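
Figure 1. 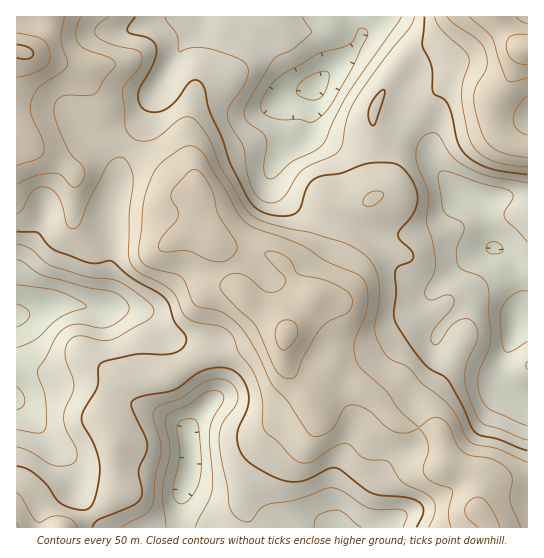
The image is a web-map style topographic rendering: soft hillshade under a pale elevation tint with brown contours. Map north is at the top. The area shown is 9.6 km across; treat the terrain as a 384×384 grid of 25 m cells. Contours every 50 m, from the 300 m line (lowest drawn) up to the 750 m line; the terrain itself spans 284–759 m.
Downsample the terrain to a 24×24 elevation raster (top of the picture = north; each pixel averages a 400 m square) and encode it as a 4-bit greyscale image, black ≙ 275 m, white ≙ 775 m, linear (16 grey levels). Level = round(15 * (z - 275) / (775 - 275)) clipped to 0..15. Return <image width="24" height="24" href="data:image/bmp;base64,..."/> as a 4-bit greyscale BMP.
<image width="24" height="24" href="data:image/bmp;base64,Qk2WAQAAAAAAAHYAAAAoAAAAGAAAABgAAAABAAQAAAAAACABAAATCwAAEwsAABAAAAAAAAAAAAAAABEREQAiIiIAMzMzAERERABVVVUAZmZmAHd3dwCIiIgAmZmZAKqqqgC7u7sAzMzMAN3d3QDu7u4A////AJiHZkNEVVRERWiruodmd1I0ZmVVZ3mruXZWd1IlZ3dniJqqqWVWh2Mld4mIiJqpmERXh2MleJqpmqqXZTRnd1Q0aJq6qpmFQzRWd3dUaKu6qph0MzRWd3d3ecu6mYdkMyRWZmd4m9y6mHZlMhJERWeIrNy7l2VVMREjNGiqzMzLp2VVMjNEVomry7y7l2VUM0Vneau7u7uph3VDM2eIebvMu6mId2VDI4eIebu7qHeIh3VDNIiYebvLhVeIiHUzNKqpiKu5ZEZ3eHRFZsupiJqoZDRWd2RYmsuZmImXVDM1dmV5qrqZmHeGQiIldmZ6usuql2Z2UxETZ2eKu9y6qWZmZDISRmeJvO25mHVVVEMyNWeJvcy5h2VEREQzI1ibzA=="/>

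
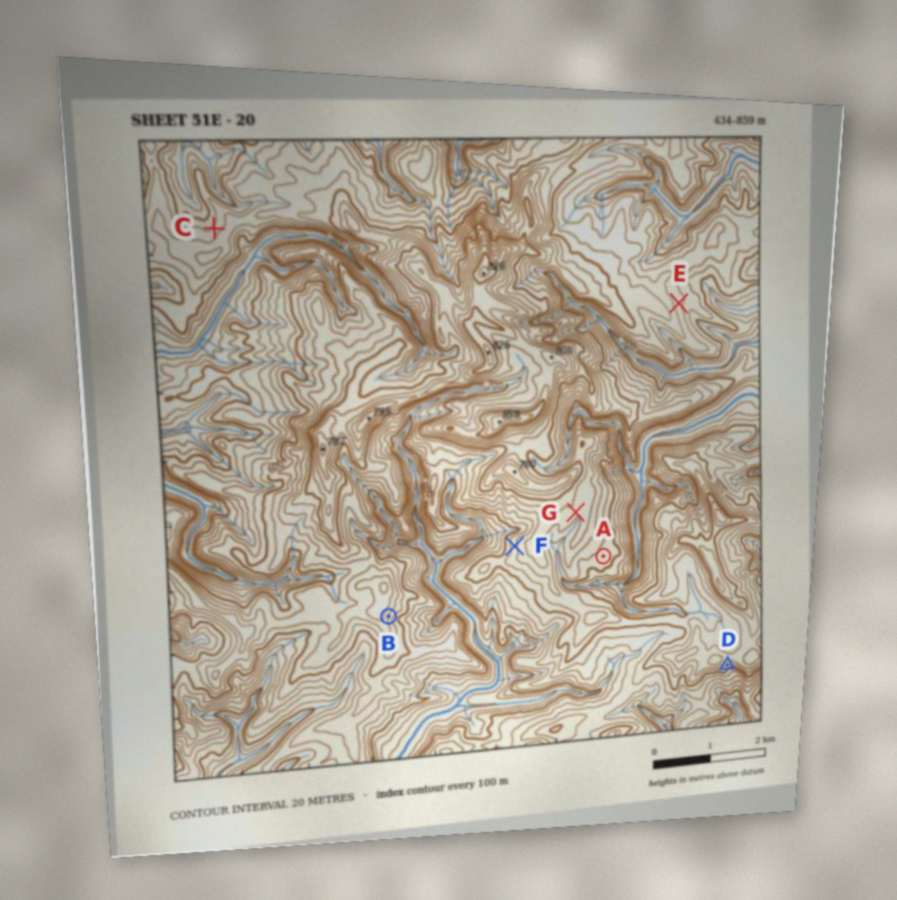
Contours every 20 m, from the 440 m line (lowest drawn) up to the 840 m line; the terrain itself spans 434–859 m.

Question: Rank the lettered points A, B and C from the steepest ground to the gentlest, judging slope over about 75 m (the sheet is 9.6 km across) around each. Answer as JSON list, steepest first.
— ["B", "C", "A"]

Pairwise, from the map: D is below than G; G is above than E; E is below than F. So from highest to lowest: G F D E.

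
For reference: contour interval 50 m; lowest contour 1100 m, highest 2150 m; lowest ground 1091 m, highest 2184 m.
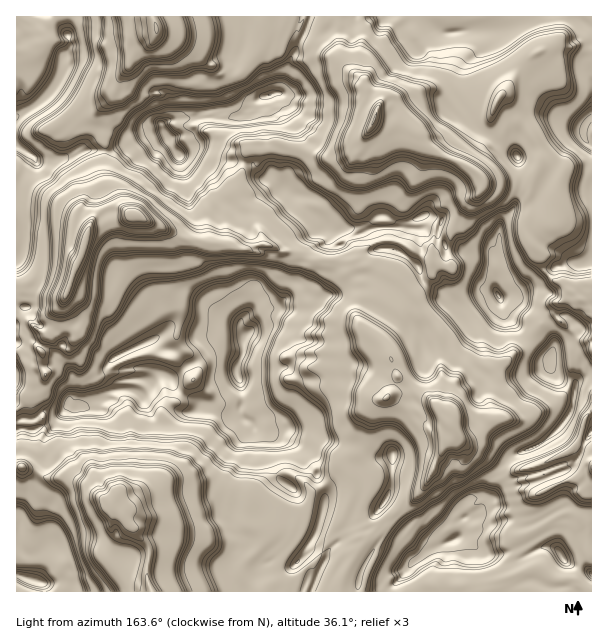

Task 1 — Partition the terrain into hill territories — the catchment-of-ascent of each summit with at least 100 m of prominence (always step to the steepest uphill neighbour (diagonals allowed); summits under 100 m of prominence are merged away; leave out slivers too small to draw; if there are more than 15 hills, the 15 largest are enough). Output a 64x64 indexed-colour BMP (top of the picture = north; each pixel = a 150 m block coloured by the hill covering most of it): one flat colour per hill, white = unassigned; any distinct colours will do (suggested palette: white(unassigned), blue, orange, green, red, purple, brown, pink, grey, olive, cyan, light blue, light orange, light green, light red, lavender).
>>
<image width="64" height="64" href="data:image/bmp;base64,Qk12CAAAAAAAAHYAAAAoAAAAQAAAAEAAAAABAAQAAAAAAAAIAAATCwAAEwsAABAAAAAAAAAA////ALR3HwAOf/8ALKAsACgn1gC9Z5QAS1aMAMJ34wB/f38AIr28AM++FwDox64AeLv/AIrfmACWmP8A1bDFAJmZmZmZmZmSIiIiIiIRERERESInd3d1VXd3dVVVVXd+mZmZmZmZkiIiIiIiIRERERERIid3d3d3d3d3dVVVzO6ZmZmZmZIiIiIiIiIhERERERESJ3d3d3d3d3d8xczMzpmZmZmZkiIiIiIiIiIRERERERIid3d3d3d3d3zMzMzOmZmZmZkiIiIiIiIiIiERERERESJ3d3d3d3d3d8zMzMyZmZmZmZIiIiIiIiIiIRERERERInd3d3d3d3d3fMzMzJmZmZmZmSIiIiIiIiIhERERERGnd3d3d3d3d3d8zMzMmZmZmZmZIiIiIiIiIhERERERGqp3d3d3d3d3d3d8zMeZmZmZmZkiESIiIiIiEREREREaqqp3d3d3d3d3d3d8x5mZmZmZkRERERIiIiIRERERERqqqqd3d3d3d3d3d3d3mZmZmZkRERERERERERERERERGqqqqnd3d3d3d3d3d3eZmZmZEREREREREREREREREREaqqqqp3d3d3d3d3d3d5mZmZERERERERERERERERERERqqqqqqd3d3d3d3dVV3mRERERERERERERERERERERERGqqqqqp3d3d3d3d1VVUREREREREREREREREREREREREaqqqqqqd3d3iIiIVVVRERERERERERERERERERERERERGqqqqqp3d4iIiIiIVVERERERERERERERERERERERERERqqqqqqd4iIiIiIiP8RERERERERERERERERERERERERGqqqqqqiKIiIiIiIjxEREREREREREREREREREREREREaqqqqqiIiiIiIiIiPERERERERERERERERERERERERERqqqqqqIiIoiIiIiI8REREREREREREREREREREREREREaqqIiUiIiiIiIiIiNERERERERERERERERERERERERERGiIiJSIiKIiIiIiI3RERERERERERERERERERERERERERIiIlIiIoiIiIiIjd0REREREREREREREREREREREREREiIiVSIiiIiIiIiN3RERERERERERERERERERERERERESIiJVVSKIiIiIiI3dERERERERERERERERERERERERERIiIlVVVViIiIiIjd0RERERERERERERERERERERERERIiIiVVVVVYiIiIiBEREREREREREREREREREREREREREiIiJVVVVVVYiIiIERERERERERERERERERERERERERIiIiIlVVVVVVWIiFURERERERERERERERERERERERERIiIiIlVVVVVVVYiFVREREREREREREREREREREREREREiIiIiVVVVVVVVWFVVERERERERERERERERERERERERESIiIiVVVVVVVVVVVVURERERERERERERERERERERERERIiIiJVVVVVVVVVVVUhERERERERERERERERERERERERESIiJVVVVVVVVVVVUiRBREERERERERERERERERERERESIiVVVVVVVVVVVVMzNEREQRERERERERERERERERERESIiVVVVVVVVVVVVMzM0REREERERERERERERERERERERFVVVVVVlVVVVVVMzMzREREQRERERERERERERERFmZmZlVVVVZmVVVVVVUzMzNEREREERERERERERIiIWZmZmZmZVVWZmZVVVVVUzMzM0REREQRERERESIiIiImZmZmZmZmZmZmZlVVVVVTMzMzRERERBEREREiIiIiIiZmZmZmZmZmZmZmZVVVVVMzMzNEREREQiIRIiIiIiIiZmZmZmZmZmZmZmZlVVVVVSIzM0REREREIiIiIiIiIiZmZmZmZmZmZmZmZmZVVVVSIjMzRERERERCIiIiIiIiZmZmZmZmZmZmZmZmZmVVVVIiMzNEREREREIiIiIiIiJmZmZmZmZmZmZmZmZmZlVVUiIzM0REREREIiIiIiIiIiZmZmZmZmZmZmZmZmZmu1WyIjMzREREREQiIiIiIiIiJmZmZmZmZmZmZmZmZmu7u7siMzNERERERCIiIiIiIiImZmZmZmZmZmZmZmZmu7u7uzMzM0REREREIiIiIiIiIiJmZmZmImZmZmZmYzO7u7u7MzMzREREREQiIiIiIiIiIiImIiIiImZmZmMzM7u7u7szMzNERERERCIiIiIiIiIiIiIiIiIiJmZmYzMzO7u7szMzM0RERERCIiIiIiIiIiIiIiIiIiImZmMzMzMzu7uzMzMzREREREIiIiIiIiIiIiIiIiIiIiIzMzMzMzM7szMzMzNEREREQiIiIiIiIiIiIiIiIiIiIjMzMzMzMzszMzMzM0REREREIiIiIiIiIiIiIiIiIiIiMzMzMzMzMzMzMzMzRERERERCIiIiIiIiIiIiIiIiIiMzMzMzMzMzMzMzMzNEREREREIiIiIiIiIiIiIiIiIiIzMzMzMzMzMzMzMzM0RERERERCIiIiIiIiIiIiIiIiIzMzMzMzMzMzMzMzMzREREREREQiIiIiIiIiIiIiIiIjMzMzMzMzMzMzMzMzNERERERERCIiIiIiIiIiIiIiIiMzMzMzMzMzMzMzMzM0REREREREQiIiIiIiIiIiIiIiIzMzMzMzMzMzMzMzMzREREREREREIiIiIiIiIiIiIiIjMzMzMzMzMzMzMzMzNERERERERERCIiIiIiIiIiIiIiMzMzMzMzMzMzMzMzM0RERERERERCIiIiIiIiIiIiIiIzMzMzMzMzMzMzMzMz"/>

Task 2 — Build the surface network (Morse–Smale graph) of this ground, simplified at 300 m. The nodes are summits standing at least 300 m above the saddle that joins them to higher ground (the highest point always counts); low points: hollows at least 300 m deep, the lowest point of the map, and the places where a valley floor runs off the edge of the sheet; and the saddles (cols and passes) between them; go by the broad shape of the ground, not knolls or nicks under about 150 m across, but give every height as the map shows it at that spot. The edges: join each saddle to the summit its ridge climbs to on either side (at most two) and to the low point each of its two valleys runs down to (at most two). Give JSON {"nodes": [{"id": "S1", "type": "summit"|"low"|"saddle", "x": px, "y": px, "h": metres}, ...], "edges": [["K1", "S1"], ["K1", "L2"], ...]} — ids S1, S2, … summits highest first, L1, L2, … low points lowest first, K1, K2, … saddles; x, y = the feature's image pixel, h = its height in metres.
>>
{"nodes": [
{"id": "S1", "type": "summit", "x": 168, "y": 138, "h": 2184},
{"id": "S2", "type": "summit", "x": 245, "y": 338, "h": 2179},
{"id": "S3", "type": "summit", "x": 498, "y": 296, "h": 2115},
{"id": "S4", "type": "summit", "x": 17, "y": 117, "h": 2000},
{"id": "S5", "type": "summit", "x": 32, "y": 579, "h": 1998},
{"id": "L1", "type": "low", "x": 113, "y": 504, "h": 1091},
{"id": "L2", "type": "low", "x": 135, "y": 215, "h": 1091},
{"id": "L3", "type": "low", "x": 374, "y": 122, "h": 1097},
{"id": "L4", "type": "low", "x": 156, "y": 29, "h": 1098},
{"id": "L5", "type": "low", "x": 450, "y": 423, "h": 1268},
{"id": "K1", "type": "saddle", "x": 396, "y": 458, "h": 1765},
{"id": "K2", "type": "saddle", "x": 44, "y": 426, "h": 1749},
{"id": "K3", "type": "saddle", "x": 309, "y": 23, "h": 1674},
{"id": "K4", "type": "saddle", "x": 243, "y": 162, "h": 1669},
{"id": "K5", "type": "saddle", "x": 105, "y": 152, "h": 1656},
{"id": "K6", "type": "saddle", "x": 356, "y": 276, "h": 1639},
{"id": "K7", "type": "saddle", "x": 426, "y": 314, "h": 1637},
{"id": "K8", "type": "saddle", "x": 38, "y": 471, "h": 1608}],
"edges": [["K1", "S2"], ["K1", "S3"], ["K1", "L5"], ["K2", "S2"], ["K2", "L1"], ["K2", "L2"], ["K3", "S1"], ["K3", "L4"], ["K3", "L3"], ["K4", "S1"], ["K4", "S3"], ["K4", "L2"], ["K4", "L3"], ["K5", "S1"], ["K5", "S4"], ["K5", "L2"], ["K5", "L4"], ["K6", "S2"], ["K6", "S3"], ["K6", "L2"], ["K6", "L5"], ["K7", "S2"], ["K7", "S3"], ["K7", "L5"], ["K8", "S2"], ["K8", "S5"], ["K8", "L1"]]}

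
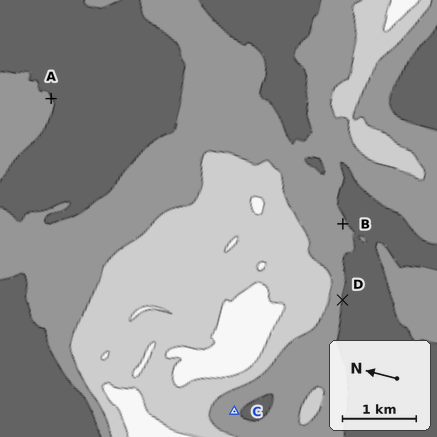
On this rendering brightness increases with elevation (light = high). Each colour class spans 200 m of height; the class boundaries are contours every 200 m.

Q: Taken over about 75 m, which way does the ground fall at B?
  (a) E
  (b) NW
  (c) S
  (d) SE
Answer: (d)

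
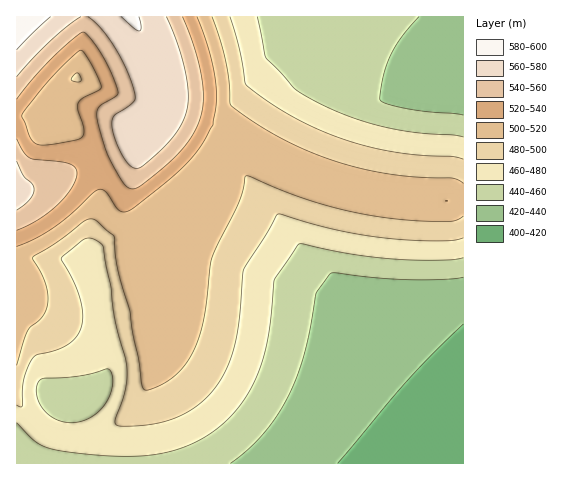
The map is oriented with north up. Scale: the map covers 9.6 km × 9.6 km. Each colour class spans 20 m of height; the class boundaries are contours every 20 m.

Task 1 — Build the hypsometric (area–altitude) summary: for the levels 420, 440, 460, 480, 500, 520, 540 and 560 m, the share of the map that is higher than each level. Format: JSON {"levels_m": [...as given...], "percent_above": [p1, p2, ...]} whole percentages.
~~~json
{"levels_m": [420, 440, 460, 480, 500, 520, 540, 560], "percent_above": [95, 81, 65, 50, 36, 16, 10, 6]}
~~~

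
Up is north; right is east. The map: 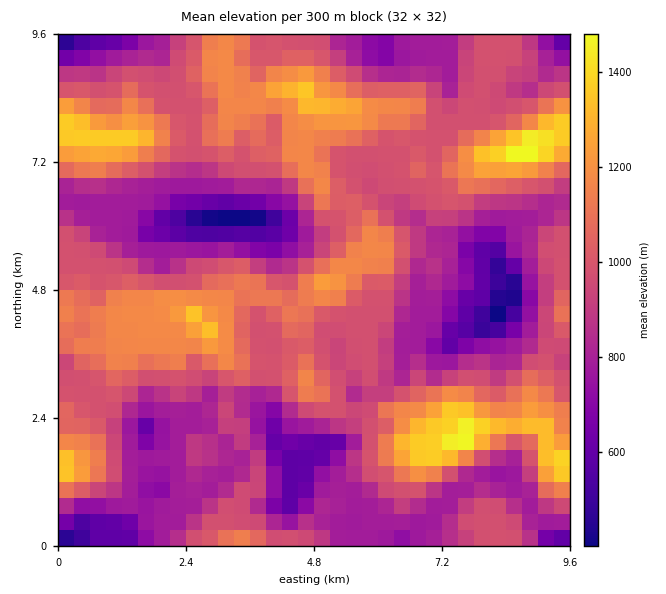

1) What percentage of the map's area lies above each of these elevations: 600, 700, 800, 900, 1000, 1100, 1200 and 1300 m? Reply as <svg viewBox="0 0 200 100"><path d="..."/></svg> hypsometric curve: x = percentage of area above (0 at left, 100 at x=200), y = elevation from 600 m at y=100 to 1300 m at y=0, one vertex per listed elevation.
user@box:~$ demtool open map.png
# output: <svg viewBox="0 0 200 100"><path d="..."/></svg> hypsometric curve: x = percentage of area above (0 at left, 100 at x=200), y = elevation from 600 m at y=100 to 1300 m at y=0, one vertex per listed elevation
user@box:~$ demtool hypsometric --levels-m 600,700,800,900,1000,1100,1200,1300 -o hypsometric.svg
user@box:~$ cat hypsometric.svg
<svg viewBox="0 0 200 100"><path d="M186 100l-5-14-42-15-15-14-60-14-14-14-35-15-4-14"/></svg>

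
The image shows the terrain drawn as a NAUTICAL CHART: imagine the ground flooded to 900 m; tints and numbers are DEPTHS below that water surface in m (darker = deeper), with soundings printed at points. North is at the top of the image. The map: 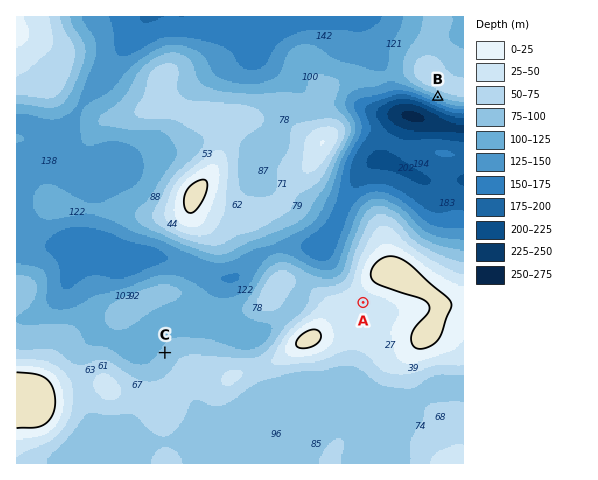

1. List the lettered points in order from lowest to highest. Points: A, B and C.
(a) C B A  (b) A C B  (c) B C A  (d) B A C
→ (c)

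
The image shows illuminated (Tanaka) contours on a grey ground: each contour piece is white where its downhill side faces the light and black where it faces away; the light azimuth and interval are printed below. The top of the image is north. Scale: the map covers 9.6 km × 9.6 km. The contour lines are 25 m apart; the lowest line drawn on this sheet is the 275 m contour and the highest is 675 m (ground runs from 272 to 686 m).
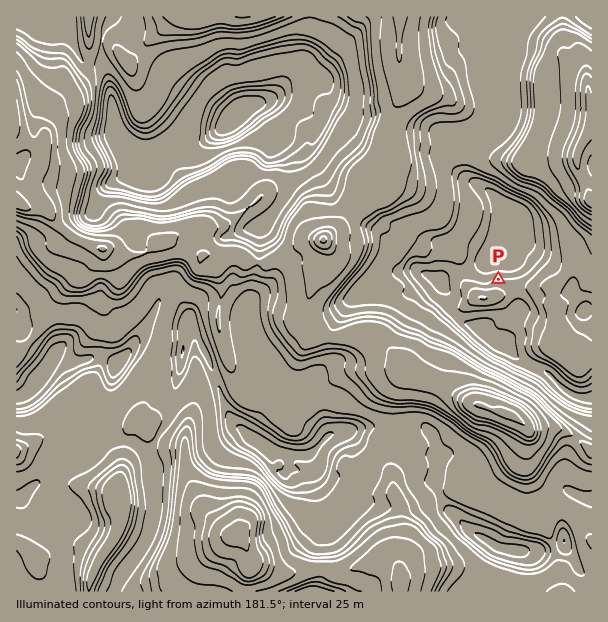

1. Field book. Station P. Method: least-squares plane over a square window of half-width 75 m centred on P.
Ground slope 12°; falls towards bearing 172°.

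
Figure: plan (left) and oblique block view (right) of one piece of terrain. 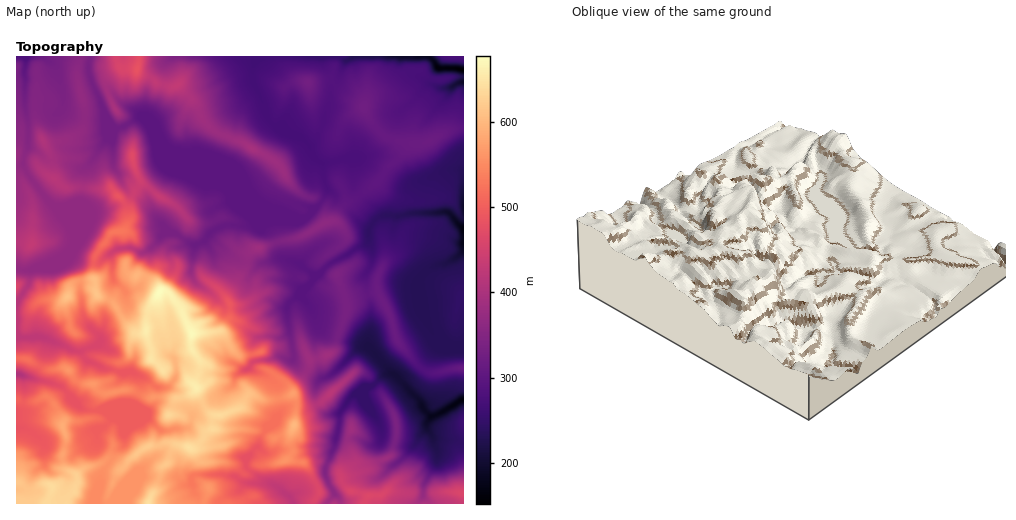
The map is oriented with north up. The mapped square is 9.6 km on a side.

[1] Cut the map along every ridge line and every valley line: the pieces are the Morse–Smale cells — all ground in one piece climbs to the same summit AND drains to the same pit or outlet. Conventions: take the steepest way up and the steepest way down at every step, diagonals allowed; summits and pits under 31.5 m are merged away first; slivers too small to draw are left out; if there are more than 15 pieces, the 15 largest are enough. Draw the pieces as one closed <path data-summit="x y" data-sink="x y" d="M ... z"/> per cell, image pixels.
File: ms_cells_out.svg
<path data-summit="160 292" data-sink="463 69" d="M428 56l-75 0-8 5-8 20-6 7-1 14-8 26-7 11-6 5 5 13 9 8 0 12 5 14-8 13-16 15-6 0-27-9-20-17-7-11-75-32-6-6-6-12-14-15-20 10-10 3-7-10-6-20-10-24 0-19-9-1-4 19 8 33 0 13-4 9-13 10-23 5 6 11-1 21-16-16-17-3-1 7 7 0 22 33 14 11 14 17 4 13-7 17 14 5 14 1 12-7 3 17-1 23-7 14 0 15-6 13-15-14-20 1-10 7-6 7-31-2-1 22 12 1 19 11 20-1 10 13 17 2 9 9 28-3 19 8 9-1 16 2 14-5 7-6 8 19 10 9-2 13-6 3-3 7-11 10 10 12 29 2 13 11 4-4-2-4 0-7 12-12 9-19 8-6 9-12 12-6-4-10 2-6 14-18 2-10-10-25-5-25-4-4-22-14-11 3-14 9-14 2-3-11 17-23 4-17 7-7 43-10 29-16 7-2 5-9 9-9 30-21 10-15 8-6 14-15 14-1 24-13 16-4 0-56-11-3-15 0z"/><path data-summit="160 292" data-sink="463 400" d="M333 220l-8 3-27 15-43 10-7 7-4 17-17 23 3 10 14-1 14-9 11-3 26 18 5 25 10 25-2 10-14 18-2 6 4 10 12 0 7-8 1 5 6 11 4 2 13-1-2 23 21 3 11 5 6 0 6-4 1 17 7 9 6-2 5-4 16-16 10-16 8 11 21 1 8 3 1-74-12 0-20 4-11-4-23-28-8-25-13-24-29 9-3-2-8-24-8-3-9-11 19-14 7-8 0-5-4-8z"/><path data-summit="160 292" data-sink="463 228" d="M463 127l-15 4-24 13-14 1-11 13-11 8-13 18-27 18-9 9-6 10 9 5 4 8 0 5-7 8-19 14 9 11 8 3 10 26 28-9 4 1 11 23 8 25 23 28 11 4 32-5z"/><path data-summit="137 69" data-sink="463 69" d="M258 56l-168 0-2 16 18 48 7 10 10-3 20-10 14 15 6 12 6 6 75 32 7 11 20 17 27 9 6 0 16-15 6-10 2-6-5-11 0-12-9-8-5-12-8-7-18-7-10-6-6-8-4-14-10-21 0-14z"/><path data-summit="53 487" data-sink="17 374" d="M25 376l-2 0 0 28-2 4-5 3 0 70 9 7 3 5-1 11 39 0 1-6 7-6 3-18 7-6 15-4 5-3 6 1 4-10 9-7 1-17-6-10-13-8-11 1-14-4-19-21z"/><path data-summit="160 292" data-sink="17 374" d="M22 358l-6 1 0 51 3 1 4-7 1-28 37 10 21 22 12 3 11-1 13 8 6 10 0 15-10 9-5 11 9 6 4 0 11-13 17-10 24-3 20 5 9-9 2-6 7-4 2-13-10-9-8-19-7 6-14 5-16-2-9 1-19-8-28 3-9-9-17-2-10-13-20 1z"/><path data-summit="160 292" data-sink="17 57" d="M80 56l-64 1 0 100 18 4 15 15 2-20-6-11 25-6 7-5 7-9 1-17-8-33z"/><path data-summit="308 82" data-sink="463 69" d="M351 56l-92 0-6 12 0 14 8 15 8 24 14 10 18 7 7 7 3-1 11-16 8-26 1-14 6-7 8-20z"/><path data-summit="369 496" data-sink="463 400" d="M427 428l-6 7-5 9-24 22-3 0-4-5-6-19-10 2-11-5-22-3-3 14-7 15 14 8 3 11 7 7 18 5-4 8 55 0 4-8 1-12 13-23 0-11-5-14z"/><path data-summit="68 297" data-sink="463 69" d="M68 254l-19 12-19 4-1 14-13 18 1 34 31 2 6-7 10-7 23 0-5-10-3-39-3-8-9-7z"/><path data-summit="32 244" data-sink="463 69" d="M22 164l-6 2 0 102 16 2 17-4 19-12 8-11 1-8-6-13-26-24z"/><path data-summit="160 292" data-sink="293 503" d="M195 450l-2 2 4 8-2 7 1 10 13 10-5 17 109 0 6-11-9-22-8-9-2 0-2 4-2 25-6 6-11-9-16-6-14-12-5 4-13-11-29-2z"/><path data-summit="463 493" data-sink="463 400" d="M439 439l-5 0 3 11 0 11-13 23-1 12-3 7 43 1 1-60-9-4z"/><path data-summit="294 425" data-sink="463 400" d="M315 396l-4 6-15 3-1 19-5 11 2 17-4 8 11 2 7-8 24 0 3-4 6-24 0-12-13 0-4-2-6-11z"/><path data-summit="97 295" data-sink="463 69" d="M69 253l-2 7 9 7 4 12 4 39 15 19 6-13 0-15 7-14 1-23-3-17-12 7-8 0-10-2z"/>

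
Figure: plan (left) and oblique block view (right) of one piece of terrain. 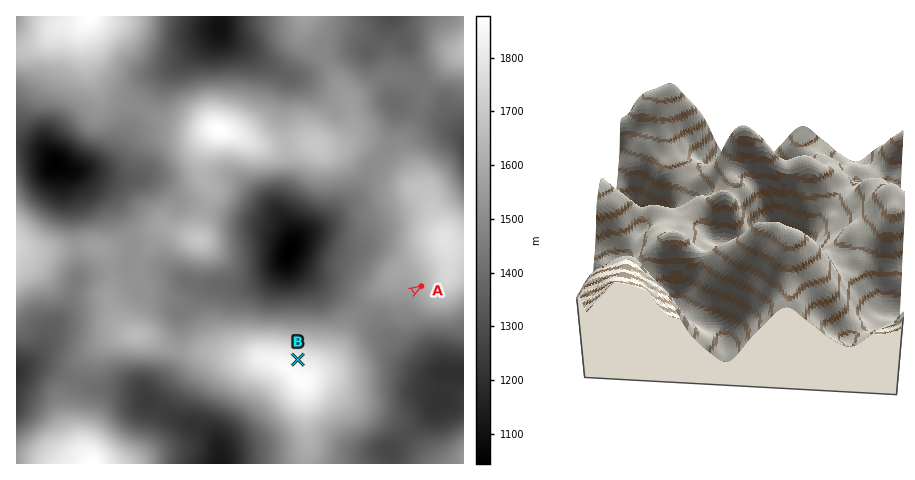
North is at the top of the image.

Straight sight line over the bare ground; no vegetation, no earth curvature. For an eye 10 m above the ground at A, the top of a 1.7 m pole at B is visible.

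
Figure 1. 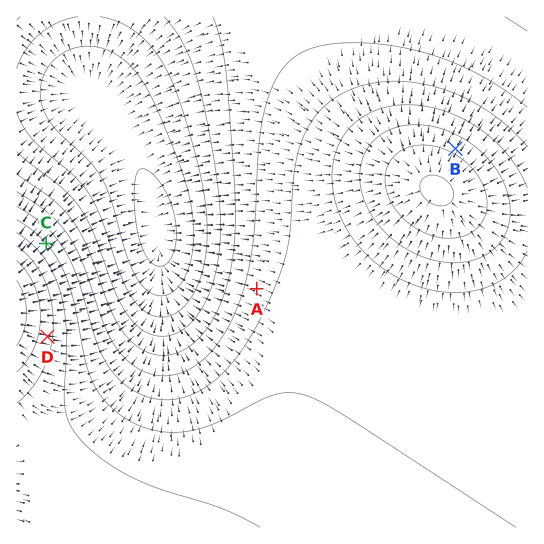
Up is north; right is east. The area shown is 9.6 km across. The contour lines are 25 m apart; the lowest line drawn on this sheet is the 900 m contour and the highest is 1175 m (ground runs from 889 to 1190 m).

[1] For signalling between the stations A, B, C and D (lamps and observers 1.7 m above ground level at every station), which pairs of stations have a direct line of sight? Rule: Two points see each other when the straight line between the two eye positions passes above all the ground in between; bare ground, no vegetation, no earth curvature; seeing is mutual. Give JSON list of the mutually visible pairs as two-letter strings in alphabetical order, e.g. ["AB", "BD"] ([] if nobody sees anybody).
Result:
["AC", "AD"]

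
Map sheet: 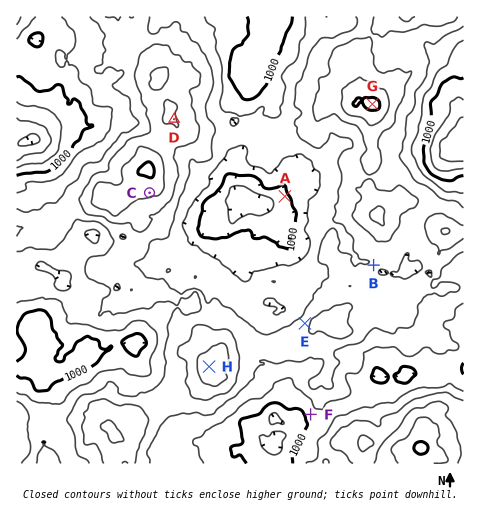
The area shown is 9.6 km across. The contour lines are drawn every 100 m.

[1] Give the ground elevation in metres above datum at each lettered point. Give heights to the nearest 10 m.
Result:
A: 970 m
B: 1220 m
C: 1420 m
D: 1410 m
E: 1260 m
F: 1040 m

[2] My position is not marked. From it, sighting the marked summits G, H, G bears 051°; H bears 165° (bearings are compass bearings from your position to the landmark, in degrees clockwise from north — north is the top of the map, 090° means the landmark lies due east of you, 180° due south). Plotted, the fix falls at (180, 260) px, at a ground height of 1140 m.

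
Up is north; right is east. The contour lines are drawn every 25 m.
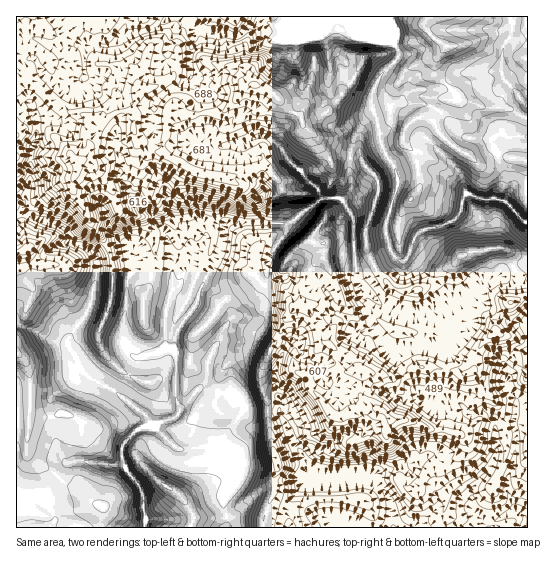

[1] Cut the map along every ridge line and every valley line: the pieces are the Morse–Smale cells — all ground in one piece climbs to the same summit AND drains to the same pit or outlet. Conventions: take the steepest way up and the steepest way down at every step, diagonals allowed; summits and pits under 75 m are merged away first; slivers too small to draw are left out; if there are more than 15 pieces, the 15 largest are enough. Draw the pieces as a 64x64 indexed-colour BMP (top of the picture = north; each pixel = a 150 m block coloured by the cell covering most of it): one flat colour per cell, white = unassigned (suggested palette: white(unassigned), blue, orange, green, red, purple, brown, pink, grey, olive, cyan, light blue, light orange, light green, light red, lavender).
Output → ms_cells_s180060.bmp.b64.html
<image width="64" height="64" href="data:image/bmp;base64,Qk12CAAAAAAAAHYAAAAoAAAAQAAAAEAAAAABAAQAAAAAAAAIAAATCwAAEwsAABAAAAAAAAAA////ALR3HwAOf/8ALKAsACgn1gC9Z5QAS1aMAMJ34wB/f38AIr28AM++FwDox64AeLv/AIrfmACWmP8A1bDFABERERERERERZmZmZmbd3dAAiIiIiIiIiIhERERETMzMERERERERERFmZmZmZt3d0ACIiIiIiIiIiIhERETMzMwREREREREREWZmZmZm3d3QAIiIiIiIiIiIiIRETMzMzBERERERERERZmZmZmbd3d0ACIiIiIiIiIiIhERMzMzMERERERERERFmZmZmZm3d3QAIiIiIiIiIiIhEREzMzMwRERERERERFmZmZmZmbd3dAACIiIiIiIiIiERERMzMzBERERERERFmZmZmZmZm3d0AAARERERIiIiEREREzMzMEREREREREWZmZmZmZmbd3dAARERERERIRERERERMzMwREREREREWZmZmZmZmZt3d0ABERERERERERERERETMzBERERERERZmZmZmZmZt3d0AAERERERERERERERERMzMEREREREREWZmYRERHd3d3QAEREREREREREREREREzMwRERERERERZmYRERER3d3dAERERERERERERERERETMzBERERERERERYREREREd3d0ARERERERERERERERERMzMERERERERERERERERERHd3QREREREREREREREREREu8wREREREREREREREREREd3QBEREQzNEREREREREu0u7zBERERERERERERERERERMzRERERDMzNEREREu0S7u7u8EREREREREREREREREREzNERERDMzNEREREu7u7u7u8wRERERERERERERERMzMzM0RERDMzM0REREu7u7u7u7zBERERERERERERERETMzMzRERDMzMzREREu7u7u7u7vMERERERERERERERERMzMzNERDMzMzMzMzq7u7uqu7u8wREREREREREREREREzMzM0REMzMzMzMzOqqqqqq7u7uhERERERERERERERETMzMzNEQzMzMzMzM6qqqqqru7uqEREREREREREREREREzMzM0RDMzMzMzMzqqqqqqq7u6oREXdxERERERERERETMzMzMzMzMzMzM//////6qqu6qhEXd3EREREREREREREzMzMzMzMzMzM///////+qqqqqd3d3dxERERERERERETMzMzMzMzMzM/////////qqqqp3d3d3cRERERERERERETMzMzMzMzMz///+////+qqqqnd3d3dxEREREREREREREzMzMzMzMzP/7u7u7//6qqqqd3d3d3ERERERERERERERMzMzMzMzP/7u7u7u76qqqqp3d3d3dxERERERERERERETMzMzMzM/7u7u7u7u6qqqoHd3d3d3ERERERERERERERMzMzMzMz7u6ZmZ7u7uqqqgd3d3d3cREREREREREREREzMzMzMzMe6ZmZme7u7uqqB3d3d3dxERERERERERERETMzMzMzMRFZmZmZnu7u7uAHd3d3d3ERERERERERERERMzMzMzMxFVWZmZmZ7u7u6Zd3d3d3cRERERERERERERETMzMzMzEVVSKZmZmZnu6Zl3d3d3EREREREREREREREREzMzMzMRVVIimZmZmZmZmXd3d3ERERERERERERERERETMzMzMxFVIiKZmZmZmZmZd3d3EREREREREREREREREREzMzMzEVUiIiKZmZmZmZl3cRERERERERERERERERERERMzMzMRVSIiIiIpmZmZkBERERERERERERERERERERERETMzMxFVUiIiIiKZmZkAEREREREREREREREREREREREREzMxERVSIiIiIpmZkAARERERERERERERERERERERERERERERFVIiIiIikiIAABEREREREREREREREREREREREREREREVVSIiIiIiIgAAERERERERERERERERERERERERERERERVVIiIiIiIiIAARERERERERERERERERERERERERERERVVIiIiIiIiIgABERERERERERERERERERERERERERERFVUiIiIiIiIiAAERERERERERERERERERERERERERVVVVUiIiIiIiIiAAARERERERERERERERERERERERERVVVVVSIiIiIiIiIgABERERERERERERERERERERERERFVVVVVIiIiIiIiIiAAERERERERERERERERERERERERFVVVVVIiIiIiIiIiIiARERERERERERERERERERERERFVVVVVUiIiIiIiIiIiIBERERERERERERERERERERERFVVVVVVSIiIiIiIiIiIgERERERERERERERERERERERFVVVVVVVIiIiIiIiIiIiIRERERERERERERERERERERFVVVVVVVIiIiIiIiIiIiIhERERERERERERERERERERFVVVVVVVVSIiIiIiIiIiIiERERERERERERERERERERVVVVVVVVVVIiIiIiIiIiIiIRERERERERERERERERERVVVVVVVVVVVSIiIiIiIiIiIhERERERERERERERERERFVVVVVVVVVVVUiIiIiIiIiIiEREREREREREREREREREVVVVVVVVVVVVSIiIiIiIiIiIRERERERERERERERERERVVVVVVVVVVVVUiIiIiIiIiIhERERERERERERERERERFVVVVVVVVVVVUiIiIiIiIiIiERERERERERERERERERFVVVVVVVVVVVUCIiIiIiIiIiIRERERERERERERERAAAAVVVVVVVVVVAAIiIiIiIiIiIhERERERERERERERAAAAAAAAAAAAUAAAAiIiIiIiIiIi"/>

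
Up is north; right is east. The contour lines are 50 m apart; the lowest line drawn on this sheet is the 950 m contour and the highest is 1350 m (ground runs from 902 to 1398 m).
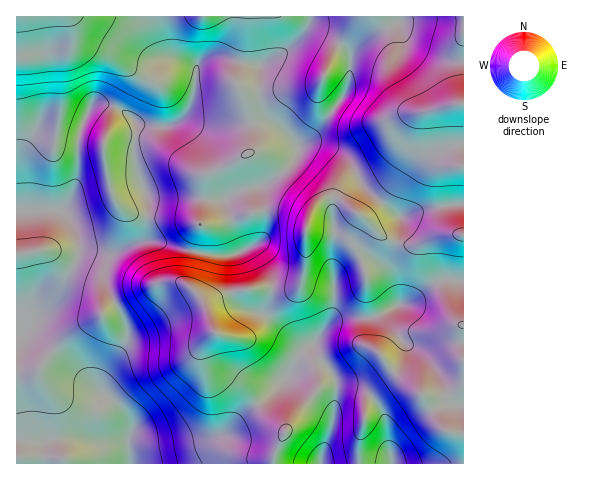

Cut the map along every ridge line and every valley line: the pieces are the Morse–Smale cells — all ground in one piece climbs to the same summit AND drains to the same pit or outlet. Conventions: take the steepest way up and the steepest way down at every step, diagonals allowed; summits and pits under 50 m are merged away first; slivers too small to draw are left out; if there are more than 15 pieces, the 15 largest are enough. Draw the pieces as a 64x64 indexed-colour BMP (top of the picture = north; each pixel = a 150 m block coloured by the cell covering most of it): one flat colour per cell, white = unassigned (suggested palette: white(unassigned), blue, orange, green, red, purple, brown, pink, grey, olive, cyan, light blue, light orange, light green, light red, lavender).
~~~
<image width="64" height="64" href="data:image/bmp;base64,Qk12CAAAAAAAAHYAAAAoAAAAQAAAAEAAAAABAAQAAAAAAAAIAAATCwAAEwsAABAAAAAAAAAA////ALR3HwAOf/8ALKAsACgn1gC9Z5QAS1aMAMJ34wB/f38AIr28AM++FwDox64AeLv/AIrfmACWmP8A1bDFABERERERERERNmZmZmZmZmZmZmREREREREEREREREREREREREREREREzZmZmZmZmZmZmZEREREREQRERERERERERERERERERETMzNmZmZmZmZmZkRERERERBERERERERERERERERERERMzMzMzM2ZmZmZmZEREREREEREREREREREREREREREREzMzMzMzMzZmZmZkREREREQRERERERERERERERERERETMzMzMzMzM2ZmZkREREREREERERERERERERERERERERMzMzMzMzMzNmZkREREREREQRERERERERERERERERERMzMzMzMzMzMzZkRERERERERBERERERERERERERERERMzMzMzMzMzMzMzREREREREREERERERERERERERERERMzMzMzMzMzMzMzVURERERERERBERERERERERERERERMzMzMzMzMzMzMzVVVEREREREREQREREREREREREREREzMzMzMzMzMzMzVVVVREREREREREERERERERERERERETMzMzMzMzMzMzVVVVVUREREREREREEREREREREREREREzMzMzMzMzM1VVVVVVVEREREREREERERERERERERERERMzMzMzMzM1VVVVVVVUREREREREEREREREREREREREREzMzMzMzM1VVVVVVVVVEREREREERERERERERERERERERMzMzMzMzVVVVVVVVVUREREREQRERERERERERERERERETMzMzMzM1VVVVVVVURERERERBERERERERERERERERERMzMzMzMzVVVVVVVUREREREREEREREREREREREREREREzMzMzMzNVVVVVVUREREREREQREREREREREREREREREzMzMzMzM1VVVVVURERERERERBERERERERERERERERETMzMzMzM1VVVVVURERERERERBERERERERERERERERETMzMzMzMzVVVVVVREREREREREERERERERERERERERERMzMzMzMzM1VVVVVEREREREREQRERERERERERERERERMzMzMzMzMzMzVVVUREREREREQREREREREREREREREREzMzMzMzMzMzMzMzERFERERERBERERERERERERERERETMzMzMzMzMzMzMzMRERREREREERERERERERERERERETMzMzMzMzMzMzMzMxERFEREREQREREREREREREREREzMzMzMzMzMzMzMzMzEREURERERBEREREREREREREREzMzMzMzMzMzMzMzMzERERRERERBERERERERERERERETERETMzMzMxERERETERERFEREREERERERERERERERERERERETMzEREREREREREREUREREQRERERERERERERERERERERERERERERERERERERRERERBERERERERERERERERERERERERERERERERERERFEREREQRERERERERERERERERERERERERERERERERERERRERERBERERERERERERERERERERERERERERERERERERFERERBERERERERESIiIiERERERERERERERERERERERERRERBERERERERERIiIiIhERERERERERERERERERERERFERBEREREREREREiIiIiERERERERERERERERERERERERERERERERERERESIiIiIRERERERERERERERERERERERERERERERERERERIiIiIiEREREREREREREREREREREREREREREREREREREiIiIiIRERERERERERERERERERERERERERERERERERESIiIiIhERERERERERERERERERERERERERERERERERERIiIiIiEREREREREREREREREREREREREREREREREREREiIiIiIRERERERERERERERERERERERERERERERERERESIiIiIhERERERERERERERERERERERERERERERERERERIiIiIiEREREREREREREREREREREREREREREREREREREiIiIiIRERERERERERERERERERERERERERERERERERESIiIiIiERERESIiERERERERERERERERERERERERERERIiIiIiIREREiIiIiEREREREREREREREREREREREREREiIiIiIhEREiIiIiIhERERERERERERERERERERERERESIiIiIiIiIiIiIiIiERERERERERERERERERERERERERIiIiIiIiIiIiIiIiIREREREREREREREREREREREREREiIiIiIiIiIiIiIiIhERERERERERERERERERERERERESIiIiIiIiIiIiIiIiIRERERERERERERERERERERERERIiIiIiIiIiIiIiIiIhEREREREREREREREREREREREREiIiIiIiIiIiIiIiIiERERERERERERERERERERERERESIiIiIiIiIiIiIiIiIhEREiIhERERERERERERERERERIiIiIiIiIiIiIiIiIiIiIiIiIhEREREREREREREREREiIiIiIiIiIiIiIiIiIiIiIiIiIRERERERERERERERESIiIiIiIiIiIiIiIiIiIiIiIiIiERERERERERERERERIiIiIiIiIiIiIiIiIiIiIiIiIiIhEREREREREREREREiIiIiIiIiIiIiIiIiIiIiIiIiIiIRERERERERERERESIiIiIiIiIiIiIiIiIiIiIiIiIiIhERERERERERERER"/>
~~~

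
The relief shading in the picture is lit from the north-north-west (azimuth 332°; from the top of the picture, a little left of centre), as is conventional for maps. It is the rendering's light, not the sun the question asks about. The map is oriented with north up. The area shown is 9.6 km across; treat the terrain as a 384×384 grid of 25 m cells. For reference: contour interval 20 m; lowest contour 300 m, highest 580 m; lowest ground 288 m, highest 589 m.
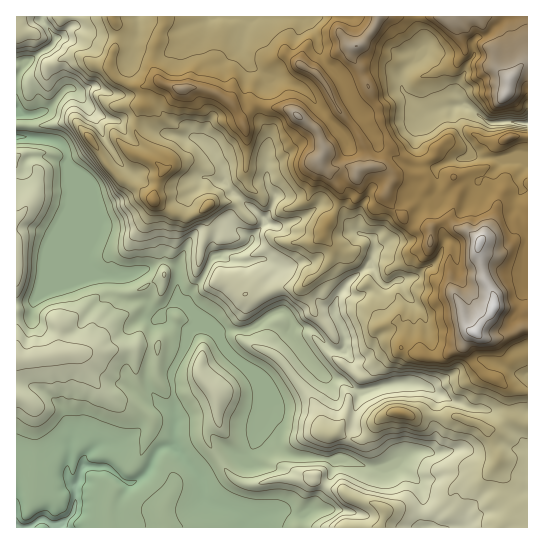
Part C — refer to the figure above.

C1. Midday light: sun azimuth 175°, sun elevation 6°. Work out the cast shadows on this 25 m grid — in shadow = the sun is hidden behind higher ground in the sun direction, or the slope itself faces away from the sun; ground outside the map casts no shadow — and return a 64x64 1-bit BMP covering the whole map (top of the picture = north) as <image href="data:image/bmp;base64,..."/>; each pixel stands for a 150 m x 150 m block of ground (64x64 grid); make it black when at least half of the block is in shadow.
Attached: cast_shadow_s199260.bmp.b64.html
<image width="64" height="64" href="data:image/bmp;base64,Qk0+AgAAAAAAAD4AAAAoAAAAQAAAAEAAAAABAAEAAAAAAAACAAATCwAAEwsAAAIAAAAAAAAA////AAAAAAAwAAAAB/AAAAEAAAAH8AAAAAAAAAPAAAAAAAAAAA8AAAAAAAAAP4AAAAAAAAH/wAAACAAPwf+AAABwAA+f/gAAAAAAAH7gCAAAAAAAOAAAAAAAAAAAAAAAAAAAAAAAAAAAAAAAAAAAAAAAAAAAAAAgAAAAAAEcQ+AAAAAAAZ/vgAAAAAAAH/wAAAAAAAZP8AAAAAAAAAfgAAAAACAAAQAAAAAAAAAAAAAAAAIAAMAAAAAAAwABAAAAMAADBAAAAAAgAAEMAAAAACAAAAAAAAAAAAAAAAAAAAAeAAAAAAAAAB8AAAAAAAAAD8AAAAAAAAAAfwAAACECCAABgIAQMAAAAAAg+BgQEAAAAADwAAAAAAAAAFgAAAAAAAAABAAAwAAAAAAA8AAAAAAAAAHAAADgAAAAABAAGeAAAAAEBgAd4AAAAADAAADgAAABgEAAAAAAAIHAAAAAAAAAAIAAAAAAAAAAAAAAAQAQAAAAACAH4AAAAAAQbGHA+AIwAAhAYAD4JHAAAQH4AIBsAAAAAZ5/4PgAAAYAHv/58AAADAAO7wPAAAA8AADAB9wAA/gCAAAD8ABj8AAAAAMAH8DwAAAAAAB/wAIAAABAAH+ABgAAADBgfgAcAABAHeAIADQAAAAPgAAAMAAAIAQAAAAYIAAwMAAAAALwAAAgAAAAA+AAAA=="/>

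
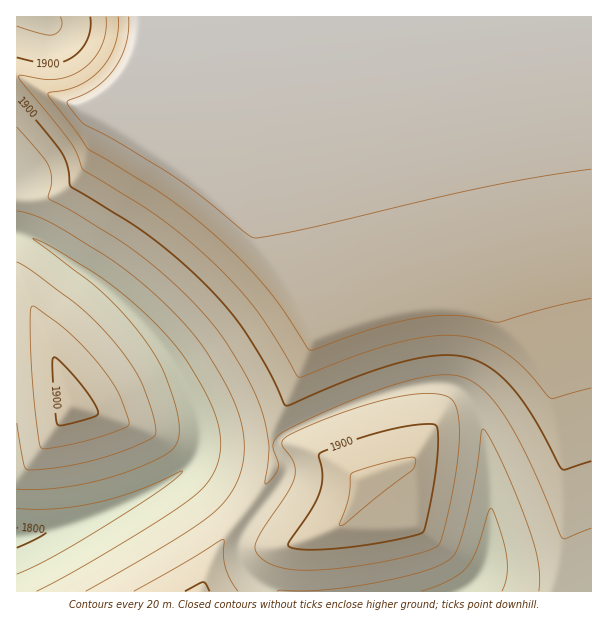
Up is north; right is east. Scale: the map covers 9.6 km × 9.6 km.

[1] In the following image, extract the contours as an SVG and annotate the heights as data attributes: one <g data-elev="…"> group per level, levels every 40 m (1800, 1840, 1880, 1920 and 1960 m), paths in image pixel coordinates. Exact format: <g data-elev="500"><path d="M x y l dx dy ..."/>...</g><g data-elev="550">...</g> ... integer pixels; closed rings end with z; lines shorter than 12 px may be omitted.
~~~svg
<g data-elev="1800"><path d="M17 528l30 3-8 6-22 11"/></g><g data-elev="1840"><path d="M421 591l28-10 10-7 8-7 9-16 12-38 3-5 3 4 6 16 7 29 0 18-5 16"/><path d="M17 489l24 0 28-2 29-6 27-8 27-11 18-10 6-8 3-12-2-22-12-35-9-18-15-22-19-23-23-22-66-51 23 10 48 30 32 26 29 28 20 26 22 36 10 25 4 23-2 15-5 15-8 12-12 11-26 19-46 28-51 30-35 18"/></g><g data-elev="1880"><path d="M238 591l-7-10-5-12-3-14 1-15-2 0-37 23-51 28"/><path d="M302 570l36-2 43-6 41-9 12-5 5-3 4-12 7-30 9-53 0-33-3-10-4-8-9-4-15-2-18 2-23 4-30 9-30 10-31 14-12 7-2 5 12 18 1 8 0 7-8 17-27 40-4 9-1 6 5 8 10 7 14 4z"/><path d="M43 449l23-4 29-7 30-10 4-5-11-31-20-29-32-33-33-24-2 2-1 9 2 60 7 64 2 6z"/><path d="M17 127l25 29 6 9 4 15-3 18 67 40 32 23 43 39 32 38 26 43 14 35 6 31-4 35 1 2 7-7 5-9 0-6-5-15 0-4 4-6 8-6 54-26 52-19 37-10 15-1 12 0 13 4 12 8 12 12 12 16 27 49 31 73 4 2 25-11"/><path d="M60 17l2 4-1 6-3 5-5 3-12-1-24-8"/></g><g data-elev="1920"><path d="M339 525l6-1 33-28 35-26 3-8-1-4-7 0-21 4-36 12-2 24z"/><path d="M106 17l0 15-5 15-8 12-11 10-11 7-14 3-13 0-23-4-3 2 1 1 52 65 6 10 6 17 57 34 26 18 34 29 33 31 30 38 35 57 5 0 50-20 40-13 32-7 27-2 27 5 24 11 21 17 27 30 40-10"/></g><g data-elev="1960"><path d="M129 17l-1 13-2 14-4 12-7 12-10 11-10 9-12 7-15 6 0 4 16 19 33 18 57 35 27 19 51 41 8 1 43-9 189-43 99-17"/></g>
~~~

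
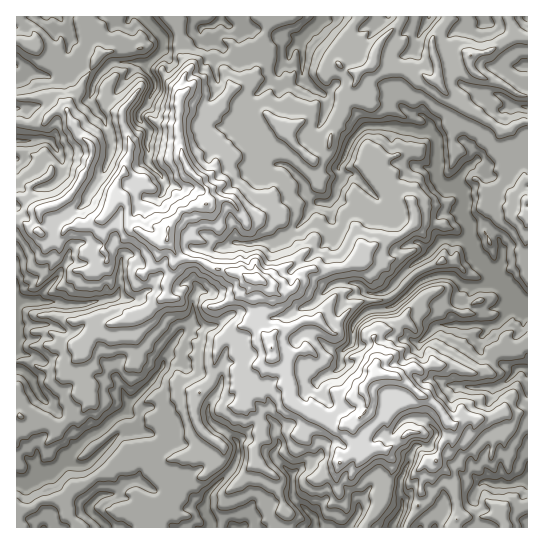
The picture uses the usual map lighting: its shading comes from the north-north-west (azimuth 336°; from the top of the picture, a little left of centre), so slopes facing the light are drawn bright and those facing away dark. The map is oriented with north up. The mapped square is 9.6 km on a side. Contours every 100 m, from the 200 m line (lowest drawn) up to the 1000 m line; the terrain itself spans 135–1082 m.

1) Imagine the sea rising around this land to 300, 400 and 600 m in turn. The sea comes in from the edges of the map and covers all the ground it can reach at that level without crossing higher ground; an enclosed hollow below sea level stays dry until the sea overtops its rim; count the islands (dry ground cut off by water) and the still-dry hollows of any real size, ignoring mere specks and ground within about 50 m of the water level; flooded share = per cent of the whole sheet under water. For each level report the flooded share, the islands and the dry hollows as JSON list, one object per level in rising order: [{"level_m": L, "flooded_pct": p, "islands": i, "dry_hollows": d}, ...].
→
[{"level_m": 300, "flooded_pct": 20, "islands": 0, "dry_hollows": 0}, {"level_m": 400, "flooded_pct": 43, "islands": 0, "dry_hollows": 0}, {"level_m": 600, "flooded_pct": 78, "islands": 1, "dry_hollows": 0}]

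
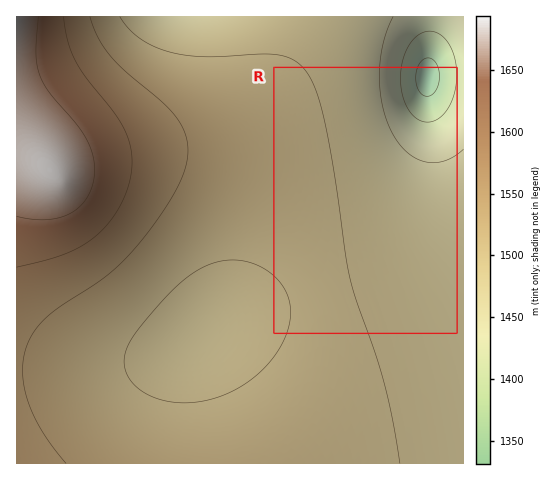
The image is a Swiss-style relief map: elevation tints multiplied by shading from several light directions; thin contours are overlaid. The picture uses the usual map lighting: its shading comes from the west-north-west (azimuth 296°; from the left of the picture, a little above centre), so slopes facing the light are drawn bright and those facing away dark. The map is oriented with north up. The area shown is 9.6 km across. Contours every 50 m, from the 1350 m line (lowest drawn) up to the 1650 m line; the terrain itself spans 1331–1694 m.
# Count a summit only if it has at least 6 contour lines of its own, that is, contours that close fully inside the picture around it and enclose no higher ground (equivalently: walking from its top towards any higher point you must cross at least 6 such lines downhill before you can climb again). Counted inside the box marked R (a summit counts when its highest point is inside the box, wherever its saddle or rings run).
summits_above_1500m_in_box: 0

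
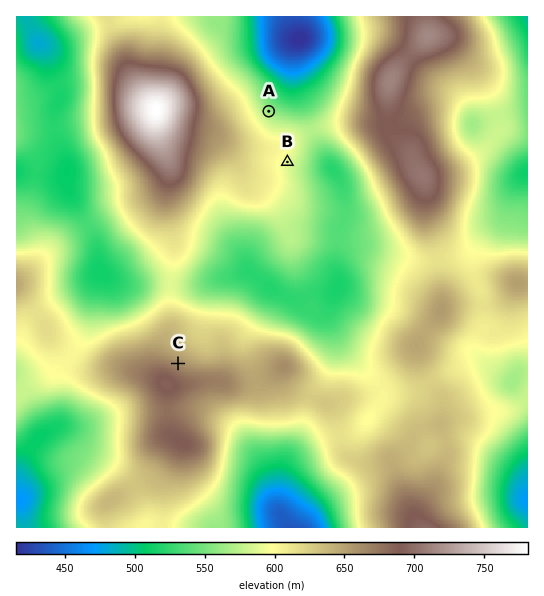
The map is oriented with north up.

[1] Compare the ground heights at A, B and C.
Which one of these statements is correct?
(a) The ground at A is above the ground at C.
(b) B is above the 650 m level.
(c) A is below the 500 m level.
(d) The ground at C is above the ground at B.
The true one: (d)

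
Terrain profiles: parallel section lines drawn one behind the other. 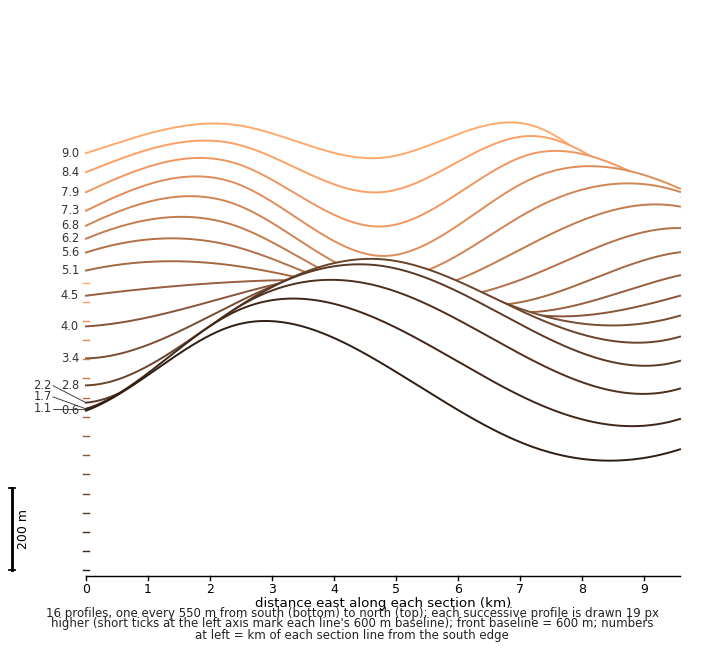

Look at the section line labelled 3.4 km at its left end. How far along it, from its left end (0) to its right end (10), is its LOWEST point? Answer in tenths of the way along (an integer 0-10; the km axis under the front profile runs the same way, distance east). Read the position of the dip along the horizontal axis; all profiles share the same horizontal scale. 0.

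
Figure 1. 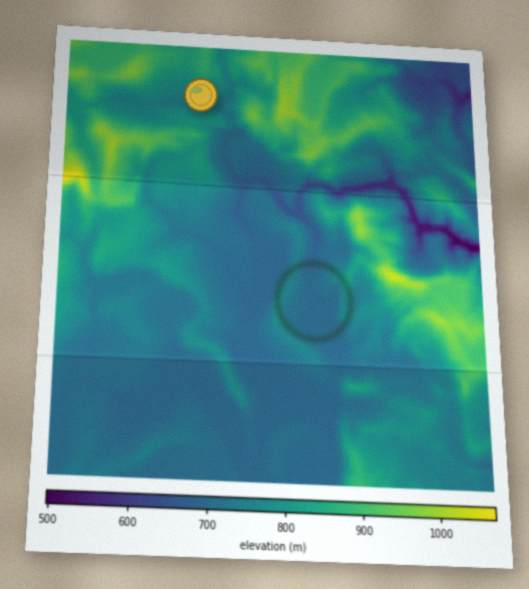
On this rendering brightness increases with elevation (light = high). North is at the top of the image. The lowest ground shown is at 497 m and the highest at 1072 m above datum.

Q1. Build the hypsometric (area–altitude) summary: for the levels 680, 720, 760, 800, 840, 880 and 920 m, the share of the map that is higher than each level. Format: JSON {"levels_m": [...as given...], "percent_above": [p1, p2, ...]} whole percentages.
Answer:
{"levels_m": [680, 720, 760, 800, 840, 880, 920], "percent_above": [95, 64, 46, 33, 22, 15, 7]}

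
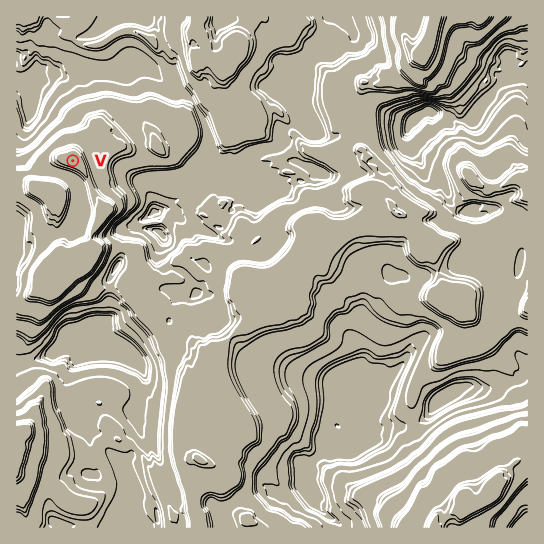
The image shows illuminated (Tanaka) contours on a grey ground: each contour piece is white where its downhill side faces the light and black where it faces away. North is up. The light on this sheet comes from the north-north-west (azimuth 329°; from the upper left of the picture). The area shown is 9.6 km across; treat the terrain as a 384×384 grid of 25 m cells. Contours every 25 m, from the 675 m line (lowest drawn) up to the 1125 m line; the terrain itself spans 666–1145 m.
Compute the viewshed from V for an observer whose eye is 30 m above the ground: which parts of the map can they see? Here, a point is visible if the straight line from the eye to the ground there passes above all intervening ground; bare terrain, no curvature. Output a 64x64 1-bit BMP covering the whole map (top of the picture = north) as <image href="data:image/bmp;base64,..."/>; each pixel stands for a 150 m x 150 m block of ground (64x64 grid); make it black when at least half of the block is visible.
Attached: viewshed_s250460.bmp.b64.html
<image width="64" height="64" href="data:image/bmp;base64,Qk0+AgAAAAAAAD4AAAAoAAAAQAAAAEAAAAABAAEAAAAAAAACAAATCwAAEwsAAAIAAAAAAAAA////AAAAAAAAAAMAAA/wAAAABwAAH/gAAAAGAAAf/wAAAAYAAD//IAAABAAAP//gAAAEAAAf//AAAAgwAAP/8AAACDAAAP/8gAAP8AAAf/6AAB/wAAAf/gAAH/gAAA/+AAAf/AAAD//AAA/8AAAD/wAAD/wAAAB/AAAP+AAAAA8AAA/4AAAAAAAAB/AAAAAAAAAD4AAAAAAAAAHgAAAAAAAAAcAAAAAAAAAAwAAAAAAAAADAAAAAAAAAAEAAAAAAAAAAYAAAAAAAAAAwAAAAAAAAAD4AAAAAAAAAf+AAB4AAAAD/8AAPgQAAAf/QAB+BGAAB//AAH4A8AAP/+AAPgD8AB//4AAwAP4AH//4AAAAfwB///gAgAA/AD/j/AHgAB8AP/H+AfAADgA/+/8D4AAPAH/////AAA+Afv///AAAD8B9b/P8AAA/4H0f//gABH/g////+AAE/wD////wAQX+Af//r+ACH+IB//8H4AYMjE/B/h/ABAAc/4D/f8AAeADzAMf/gAAwAfMB+MfgAAAD4gH4B+AAHAHGM/gP4AAcAAfz+A8AABwGB+f4HwAAGAADD/Af+AAAAAAP4B//wAIIAB8gH/+AA88B/4Afn4AD/8P/gBv/gAP/9//AAf+AA////eAPP4AD///84A/+gAP8PvzAB/5AA/4A+AAB/kAD4wD8AAD/wAA=="/>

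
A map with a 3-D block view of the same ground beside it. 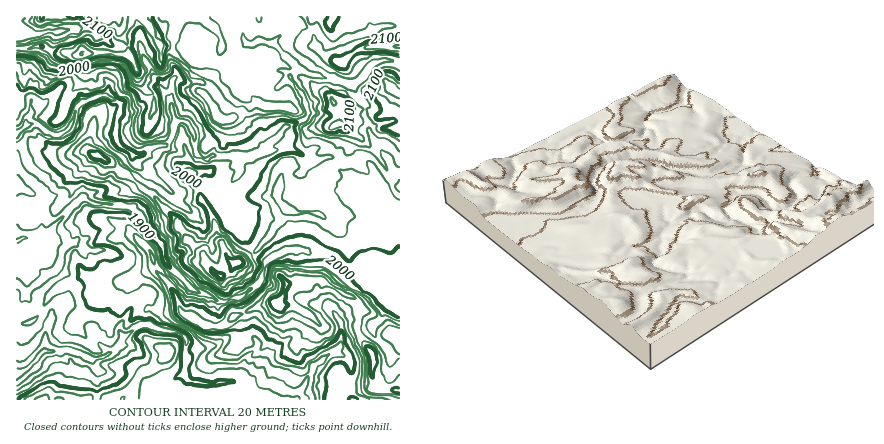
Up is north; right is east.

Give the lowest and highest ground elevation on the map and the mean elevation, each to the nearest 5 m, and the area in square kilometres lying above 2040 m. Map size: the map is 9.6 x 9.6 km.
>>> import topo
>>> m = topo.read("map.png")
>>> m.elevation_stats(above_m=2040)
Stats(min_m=1810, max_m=2175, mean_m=1985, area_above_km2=26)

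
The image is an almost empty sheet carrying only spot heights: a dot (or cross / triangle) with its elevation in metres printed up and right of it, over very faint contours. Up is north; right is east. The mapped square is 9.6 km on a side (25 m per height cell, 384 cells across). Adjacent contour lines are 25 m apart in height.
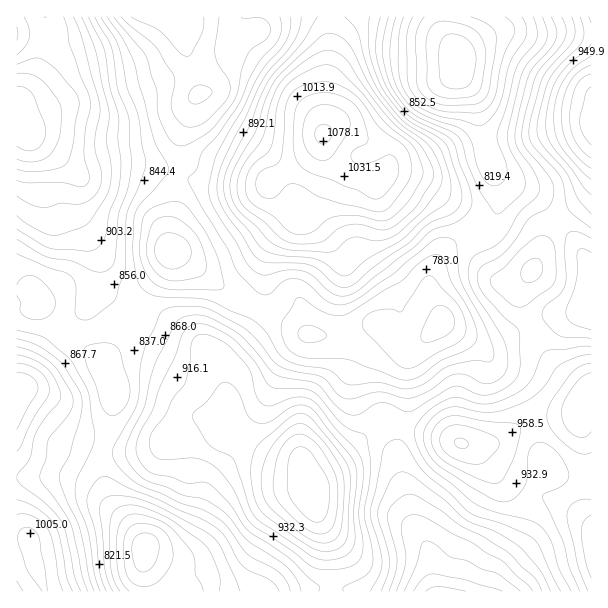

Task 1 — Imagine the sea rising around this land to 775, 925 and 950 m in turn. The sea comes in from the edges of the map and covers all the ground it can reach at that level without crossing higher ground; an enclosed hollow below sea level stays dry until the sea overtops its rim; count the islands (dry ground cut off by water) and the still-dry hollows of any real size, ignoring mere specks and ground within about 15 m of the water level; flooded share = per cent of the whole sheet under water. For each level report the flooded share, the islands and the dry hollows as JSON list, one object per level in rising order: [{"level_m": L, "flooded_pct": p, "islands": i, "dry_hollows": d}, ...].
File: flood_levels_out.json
[{"level_m": 775, "flooded_pct": 8, "islands": 0, "dry_hollows": 2}, {"level_m": 925, "flooded_pct": 68, "islands": 2, "dry_hollows": 0}, {"level_m": 950, "flooded_pct": 78, "islands": 3, "dry_hollows": 0}]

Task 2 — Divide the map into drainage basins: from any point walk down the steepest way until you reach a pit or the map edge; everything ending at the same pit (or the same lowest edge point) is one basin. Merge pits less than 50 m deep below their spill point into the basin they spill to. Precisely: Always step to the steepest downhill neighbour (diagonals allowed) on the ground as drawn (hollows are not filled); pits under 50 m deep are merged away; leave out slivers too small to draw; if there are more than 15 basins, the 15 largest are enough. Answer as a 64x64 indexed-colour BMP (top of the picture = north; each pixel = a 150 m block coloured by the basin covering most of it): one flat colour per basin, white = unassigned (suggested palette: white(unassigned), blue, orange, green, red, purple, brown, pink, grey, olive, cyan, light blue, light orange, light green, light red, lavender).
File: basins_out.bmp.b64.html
<image width="64" height="64" href="data:image/bmp;base64,Qk12CAAAAAAAAHYAAAAoAAAAQAAAAEAAAAABAAQAAAAAAAAIAAATCwAAEwsAABAAAAAAAAAA////ALR3HwAOf/8ALKAsACgn1gC9Z5QAS1aMAMJ34wB/f38AIr28AM++FwDox64AeLv/AIrfmACWmP8A1bDFABETMzMzMzMzMzMzMzMzMzMzNVVVVVVVVVVVVVVVVVVVERMzMzMzMzMzMzMzMzMzMzM1VVVVVVVVVVVVVVVVVVURMzMzMzMzMzMzMzMzMzMzMzVVVVVVVVVVVVVVVVVVVREzMzMzMzMzMzMzMzMzMzMzNVVVVVVVVVVVVVVVVVVVETMzMzMzMzMzMzMzMzMzMzM1VVVVVVVVVVVVVVVVVVUTMzMzMzMzMzMzMzMzMzMzMzVVVVVVVVVVVVVVVVVVVTMzMzMzMzMzMzMzMzMzMzMzVVVVVVVVVVVVVVVVVVVVMzMzMzMzMzMzMzMzMzMzMzNVVVVVVVVVVVVVVVVVVVUzMzMzMzMzMzMzMzMzMzMzM1VVVVVVVVVVVVVVVVVVUTMzMzMzMzMzMzMzMzMzMzM1VVVVVVVVVVVVVVVVVVERMzMzMzMzMzMzMzMzMzMzMzVVVVVVVVVVVVVVVVVREREzMzMzMzMzMzMzMzMzMzMzNVVVVVVVVVVVVVVVURERETMzMzMzMzMzMzMzMzMzMzM1VVVVVVVVVVVVVVERERERMzMzMzMzMzMzMzMzMzMzMyJVVVVVVVVVVVVREREREREzMzMzMzMzMzMzMzMzMzMyIiVVVVVVVVVVVRERERERETMzMzMzMzMzMzMzMzMzIiIiIiVVVVVVVVVVERERERERMzMzMxEREREzMzMzMyIiIiIiIlVVVVVVVSIREREREREzMzEREREREREzMzMiIiIiIiIiJVVVVVIiIiIhERERETMzERERERERERMzMiIiIiIiIiIiVVIiIiIiIiIRERERMzERERERERERERESIiIiIiIiIiIiIiIiIiIiIiIiERExERERERERERERERIiIiIiIiIiIiIiIiIiIiIiIiIiIREREREREREREREREiIiIiIiIiIiIiIiIiIiIiIiIiIhERERERERERERERESIiIiIiIiIiIiIiIiIiIiIiIiIicRERERERERERERERIiIiIiIiIiIiIiIiIiIiIiIiIidxEREREREREREREREiIiIiIiIiIiIiIiIiIiIiIiIid3ERERERERERERERESIiIiIiIiIiIiIiIiIiIiIiIid3cREREREREREREREWIiIiIiIiIiIiIiIiIiIiIiIid3dxEREREREREREREWZiIiIiIiIiIiIiIiIiIiIiIid3d3ERERERERERERFmZmYiIiIiIiIiIiIiIiIiIiIiJ3d3cRERERERERERFmZmZmIiIiIiIiIiIiIiIiIiIiJ3d3dxERERERERERZmZmZmYiIiIiIiIiIiIiIiIiIiInd3d3EREREREREWZmZmZmZmIiIiIiIiIiIiIiIiIiInd3d3cRERERERFmZmZmZmZmYiIiIiIiIiIiIiIiIiIid3d3dxERERERZmZmZmZmZmZiIiIiIiIiIiIiIiIiIiJ3d3d3ERERERFmZmZmZmZmZmIiIiIiIiIiIiIiIiIiEid3d3cRERERFmZmZmZmZmZmZiIiIiIiIiIiIiIiIiERF3d3dxEREREWZmZmZmZmZmZmIiIiIiIiIiIiIiIiERERd3d3ERERERZmZmZmZmZmZmYiIiIiIiIiIiIiIiIRERF3d3cRERERFmZmZmZmZmZmZiIiIiIiIiIiIiIiIRERERd3dxERERFmZmZmZmZmZmZmYiIiIiIiIiIiIiIhERERF3d3EREREWZmZmZmZmZmZmZmIiIiIiIiIiIiIhERERERd3cREREWZmZmZmZmZmZmZmZiIiIiIiIiIiIhERERERF3dxERERZmZmZmZmZmZmZmZmYiIiIiIiIiIiERERERERF3ERERFmZmZmZmZmZmZmZmERIiIiIiIiIiERERERERERcREREWZmZmZmZmZmZmZmERESIiIiIiIhERERERERERERERERZmZmZmZmZkREREERERIiIiIiIhERERERERERERERERFmZmZmZmREREREREEREiIRERERERERERERERERERERFERERERERERERERERBESERERERERERERERERERERERFERERERERERERERERERBERERERERERERERERERERERREREREREREREREREREREERERERERERERERERERERERRERERERERERERERERERERBERERERERERERERERERERREREREREREREREREREREREERERERERERERERERERERFEREREREREREREREREREREQREREREREREREREREREREURERERERERERERERERERERBERERERERERERERERERERREREREREREREREREREREREERERERERERERERERERERFEREREREREREREREREREREQRERERERERERERERERERERRERERERERERERERERERERBERERERERERERERERERERFEREREREREREREREREREREQREREREREREREREREREREURERERERERERERERERERERBERERERERERERERERERERFEREREREREREREREREREREEREREREREREREREREREREUREREREREREREREREREREQRERERERERERERERERERERRERERERERERERERERERERBERERERERERERERERERERFEREREREREREREREREREREEREREREREREREREREREREUREREREREREREREREREREQRERERERERERERERERER"/>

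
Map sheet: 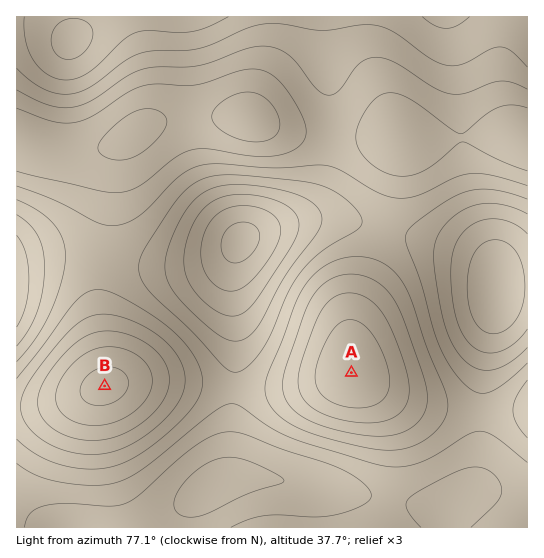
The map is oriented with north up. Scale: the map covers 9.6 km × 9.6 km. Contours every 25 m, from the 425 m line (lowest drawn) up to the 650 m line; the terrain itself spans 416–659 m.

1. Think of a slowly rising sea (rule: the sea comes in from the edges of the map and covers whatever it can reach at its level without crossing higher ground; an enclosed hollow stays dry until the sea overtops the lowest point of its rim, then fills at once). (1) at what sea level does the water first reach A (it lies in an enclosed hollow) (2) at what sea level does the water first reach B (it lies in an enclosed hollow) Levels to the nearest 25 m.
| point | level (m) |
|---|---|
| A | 550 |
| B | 500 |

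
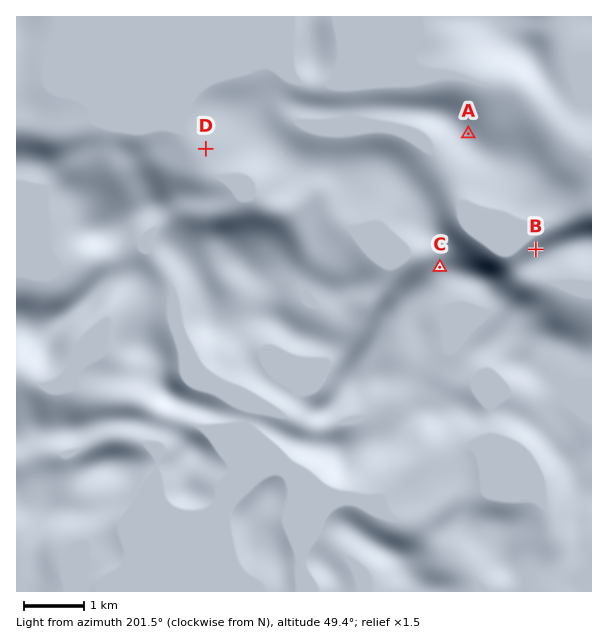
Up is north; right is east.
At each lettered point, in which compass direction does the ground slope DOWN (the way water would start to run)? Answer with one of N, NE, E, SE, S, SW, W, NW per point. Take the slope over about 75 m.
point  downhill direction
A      NE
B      NW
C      NW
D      W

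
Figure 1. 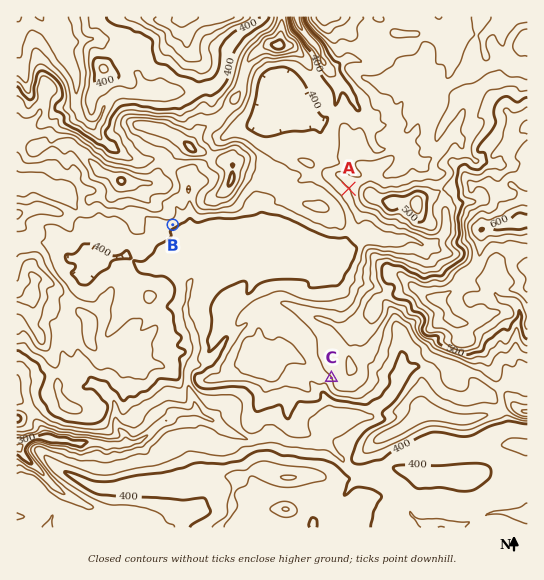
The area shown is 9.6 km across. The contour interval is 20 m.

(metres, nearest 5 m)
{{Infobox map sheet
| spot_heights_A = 440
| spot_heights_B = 405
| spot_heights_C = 440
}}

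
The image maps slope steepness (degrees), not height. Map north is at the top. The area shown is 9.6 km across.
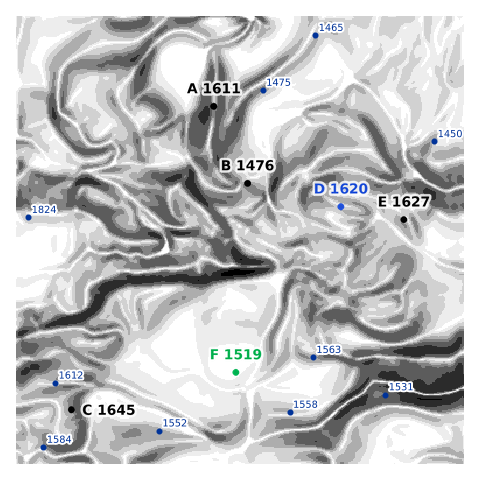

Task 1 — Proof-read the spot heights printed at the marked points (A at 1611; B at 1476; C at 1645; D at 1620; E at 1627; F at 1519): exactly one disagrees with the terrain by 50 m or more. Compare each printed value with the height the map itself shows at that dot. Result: E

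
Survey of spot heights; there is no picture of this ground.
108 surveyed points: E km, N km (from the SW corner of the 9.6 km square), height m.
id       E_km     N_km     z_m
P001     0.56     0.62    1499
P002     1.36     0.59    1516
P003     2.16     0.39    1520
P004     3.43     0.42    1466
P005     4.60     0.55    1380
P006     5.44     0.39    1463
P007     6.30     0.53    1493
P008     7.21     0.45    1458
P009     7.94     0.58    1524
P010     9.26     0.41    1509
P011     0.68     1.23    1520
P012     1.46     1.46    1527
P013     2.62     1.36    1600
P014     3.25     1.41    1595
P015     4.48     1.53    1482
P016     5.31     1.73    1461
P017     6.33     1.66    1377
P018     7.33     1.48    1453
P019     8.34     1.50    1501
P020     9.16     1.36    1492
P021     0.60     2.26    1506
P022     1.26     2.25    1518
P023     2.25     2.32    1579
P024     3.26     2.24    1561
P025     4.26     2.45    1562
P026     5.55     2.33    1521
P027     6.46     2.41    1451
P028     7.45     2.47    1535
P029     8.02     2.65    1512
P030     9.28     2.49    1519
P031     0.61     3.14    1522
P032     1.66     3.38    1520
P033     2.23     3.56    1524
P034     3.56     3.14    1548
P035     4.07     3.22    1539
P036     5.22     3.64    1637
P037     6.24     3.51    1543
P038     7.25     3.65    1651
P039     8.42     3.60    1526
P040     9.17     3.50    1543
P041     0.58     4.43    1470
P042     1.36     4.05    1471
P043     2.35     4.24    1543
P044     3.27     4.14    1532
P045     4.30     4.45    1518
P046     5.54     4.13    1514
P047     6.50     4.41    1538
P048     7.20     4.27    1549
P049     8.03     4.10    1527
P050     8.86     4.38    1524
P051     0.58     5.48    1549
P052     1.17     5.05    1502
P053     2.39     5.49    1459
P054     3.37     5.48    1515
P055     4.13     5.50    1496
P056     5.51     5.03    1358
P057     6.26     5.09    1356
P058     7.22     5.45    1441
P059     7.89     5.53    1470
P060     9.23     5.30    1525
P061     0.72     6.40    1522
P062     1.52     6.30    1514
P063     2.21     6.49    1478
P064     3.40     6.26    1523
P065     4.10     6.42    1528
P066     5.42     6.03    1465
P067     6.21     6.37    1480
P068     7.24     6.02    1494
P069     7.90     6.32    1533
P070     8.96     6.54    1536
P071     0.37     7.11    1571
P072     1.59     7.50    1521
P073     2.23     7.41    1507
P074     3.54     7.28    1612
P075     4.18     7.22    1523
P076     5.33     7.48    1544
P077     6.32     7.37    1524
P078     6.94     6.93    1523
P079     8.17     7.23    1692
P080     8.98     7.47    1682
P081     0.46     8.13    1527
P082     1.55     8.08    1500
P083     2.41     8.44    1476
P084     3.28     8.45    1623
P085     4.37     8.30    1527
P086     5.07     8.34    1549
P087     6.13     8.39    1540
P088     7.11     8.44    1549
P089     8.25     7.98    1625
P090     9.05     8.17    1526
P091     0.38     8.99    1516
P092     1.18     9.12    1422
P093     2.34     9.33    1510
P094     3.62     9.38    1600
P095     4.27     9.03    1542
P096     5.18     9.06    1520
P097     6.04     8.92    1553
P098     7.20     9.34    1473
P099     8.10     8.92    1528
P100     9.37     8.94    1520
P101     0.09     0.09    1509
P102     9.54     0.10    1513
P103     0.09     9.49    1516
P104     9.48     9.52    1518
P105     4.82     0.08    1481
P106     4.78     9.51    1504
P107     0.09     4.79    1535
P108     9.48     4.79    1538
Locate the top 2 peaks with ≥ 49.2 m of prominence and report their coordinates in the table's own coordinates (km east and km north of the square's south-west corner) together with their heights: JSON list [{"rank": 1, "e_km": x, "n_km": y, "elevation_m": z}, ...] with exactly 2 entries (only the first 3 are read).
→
[{"rank": 1, "e_km": 8.36, "n_km": 7.29, "elevation_m": 1693}, {"rank": 2, "e_km": 7.06, "n_km": 3.61, "elevation_m": 1661}]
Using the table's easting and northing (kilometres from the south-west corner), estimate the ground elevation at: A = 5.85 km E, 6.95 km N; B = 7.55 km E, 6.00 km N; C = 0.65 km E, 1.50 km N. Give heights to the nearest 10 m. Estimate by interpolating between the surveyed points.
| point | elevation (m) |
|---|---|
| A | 1520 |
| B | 1520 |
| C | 1520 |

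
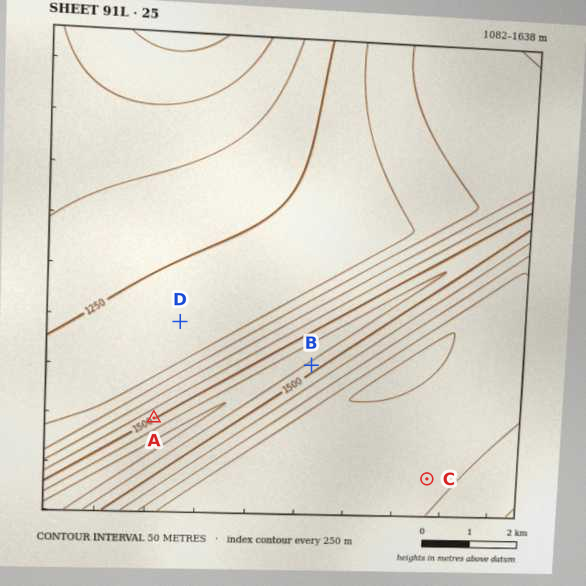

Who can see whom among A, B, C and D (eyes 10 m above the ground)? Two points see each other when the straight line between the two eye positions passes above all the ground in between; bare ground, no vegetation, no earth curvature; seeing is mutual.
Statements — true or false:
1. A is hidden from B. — true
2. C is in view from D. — false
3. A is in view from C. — false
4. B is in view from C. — true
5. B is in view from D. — false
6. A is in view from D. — true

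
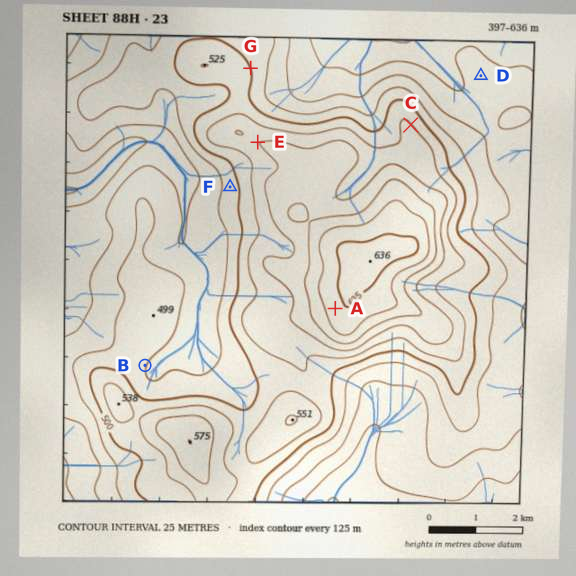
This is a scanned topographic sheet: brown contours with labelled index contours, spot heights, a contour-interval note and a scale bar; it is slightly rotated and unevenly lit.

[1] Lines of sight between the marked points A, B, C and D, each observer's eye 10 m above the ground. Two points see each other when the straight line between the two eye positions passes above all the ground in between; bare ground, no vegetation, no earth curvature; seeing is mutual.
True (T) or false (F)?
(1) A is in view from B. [T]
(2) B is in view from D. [F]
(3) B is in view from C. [F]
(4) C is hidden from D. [F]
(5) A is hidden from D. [T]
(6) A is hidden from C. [T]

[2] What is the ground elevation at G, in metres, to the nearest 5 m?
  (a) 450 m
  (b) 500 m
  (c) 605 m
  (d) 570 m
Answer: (b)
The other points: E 550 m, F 485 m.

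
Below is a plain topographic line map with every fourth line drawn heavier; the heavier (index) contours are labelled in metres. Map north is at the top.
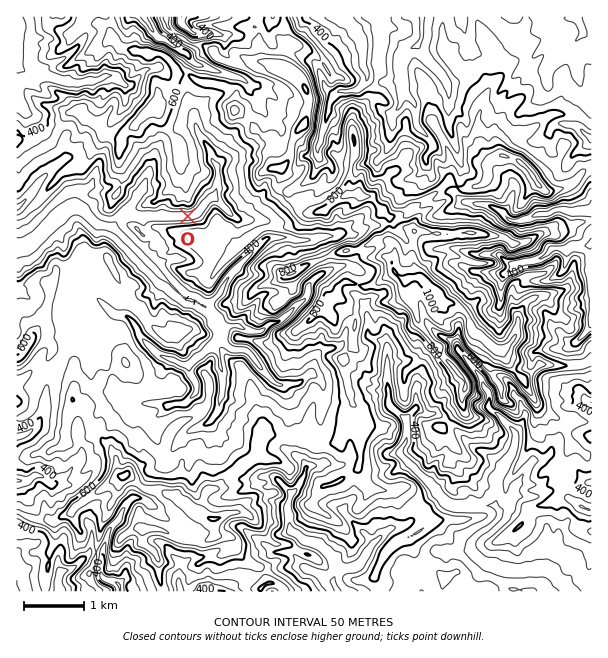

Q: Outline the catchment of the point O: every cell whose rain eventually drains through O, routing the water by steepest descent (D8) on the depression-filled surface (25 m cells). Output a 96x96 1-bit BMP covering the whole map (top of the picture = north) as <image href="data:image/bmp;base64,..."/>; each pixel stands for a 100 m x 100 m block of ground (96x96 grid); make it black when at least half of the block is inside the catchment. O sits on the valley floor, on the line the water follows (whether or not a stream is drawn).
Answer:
<image width="96" height="96" href="data:image/bmp;base64,Qk2+BAAAAAAAAD4AAAAoAAAAYAAAAGAAAAABAAEAAAAAAIAEAAATCwAAEwsAAAIAAAAAAAAA////AAAAAAAAAAAAAAAAAAAAAAAAAAAAAAAAAAAAAAAAAAAAAAAAAAAAAAAAAAAAAAAAAAAAAAAAAAAAAAAAAAAAAAAAAAAAAAAAAAAAAAAAAAAAAAAAAAAAAAAAAAAAAAAAAAAAAAAAAAAAAAAAAAAAAAAAAAAAAAAAAAAAAAAAAAAAAAAAAAAAAAAAAAAAAAAAAAAAAAAAAAAAAAAAAAAAAAAAAAAAAAAAAAAAAAAAAAAAAAAAAAAAAAAAAAAAAAAAAAAAAAAAAAAAAAAAAAAAAAAAAAAAAAAAAAAAAAAAAAAAAAAAAAAAAAAAAAAAAAAAAAAAAAAAAAAAAAAAAAAAAAAAAAAAAAAAAAAAAAAAAAAAAAAAAAAAAAAAAAAAAAAAAAAAAAAAAAAAAAAAAAAAAAAAAAAAAAAAAAAAAAAAAAAAAAAAAAAAAAAAAAAAAAAAAAAAAAAAAAAAAAAAAAAAAAAAAAAAAAAAAAAAAAAAAAAAAAAAAAAAAAAAAAAAAAAAAAAAAAAAAAAAAAAAAAAAAAAAAAAAAAAAAAAAAAAAAAAAAAAAAAAAAAAAAAAAAAAAAAAAAAAAAAAAAAAAAAAAAAAAAAAAAAAAAAAAAAAAAAAAAAAAAAAAAAAAAAAAAAAAAAAAAAAAAAAAAAAAAAAAAAAAAAAAAAAAAAAAAAAAAAAAAAAAAAAAAAAAAAAAAAAAAAAAAAAAAAAAAAAAAAAAAAAAAAAAAAAAAAAAAAAAAAAAAAAAAAAAAAAAAAAAAAAAAAAAAAAAAAAAAAAAAAAAAAAAAAAAAAAAAAAAAAAAAAAAAAAAAAAAAAAAAAAAAAAAAAAAAAAAAAAAAAAAAAAAAAAAAAAAAAAAAAAAAAAAAAAAAAAAAAAAAAAAAAAAAAAAAAAAAAAAAAAAAAAAAAAAAAAAAAAAAAAAAAAAAAAAAAAADAAAAAAAAAAAAAAD/wAAAAAAAAAAAAAP/4AAAAAAAAAAAAAP//4AAAAAAAAAAAAP//8AAAAAAAAAAAAP//+AAAAAAAAAAAAH//8AAAAAAAAAAAAH//gAAAAAAAAAAAAP//AAAAAAAAAAAAAP//AAAAAAAAAAAAAP//AAAAAAAAAAAAAP//AAAAAAAAAAAAAf//AAAAAAAAAAAAAf/8AAAAAAAAAAAAAf/8AAAAAAAAAAAAAf/8AAAAAAAAAAAAAf/+AAAAAAAAAAAAA//8AAAAAAAAAAAAA//4AAAAAAAAAAAAB//wAAAAAAAAAAAAD//gAAAAAAAAAAAAD/+AAAAAAAAAAAAAH/+AAAAAAAAAAAAAH/+AAAAAAAAAAAAAB/+AAAAAAAAAAAAAA/8AAAAAAAAAAAAAA/wAAAAAAAAAAAAAAcAAAAAAAAAAAAAAAAAAAAAAAAAAAAAAAAAAAAAAAAAAAAAAAAAAAAAAAAAAAAAAAAAAAAAAAAAAAAAAAAAAAAAAAAAAAAAAAAAAAAAAAAAAAAAAAAAAAAAAAAAAAAAAAAAAAAAAAAAAAAAAAAAAAAAAAAAAAAAAAAAAAAAAAAAAA="/>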